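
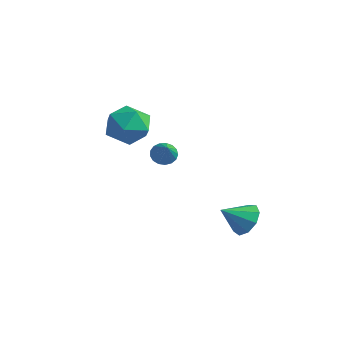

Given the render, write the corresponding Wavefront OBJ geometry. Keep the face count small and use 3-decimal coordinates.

v 1.949 2.329 -1.643
v 2.544 2.518 -1.023
v 1.451 1.311 -0.857
v 2.041 2.836 -0.93
v 1.496 2.917 -1.171
v 1.162 2.723 -1.633
v 1.197 2.345 -2.1
v 1.584 1.959 -2.353
v 2.142 1.747 -2.275
v 2.609 1.807 -1.901
v 2.768 2.111 -1.406
v -3.435 2.628 0.123
v -2.958 2.916 -0.148
v -2.425 1.912 1.137
v -3.041 3.103 0.066
v -3.214 3.182 0.294
v -3.438 3.133 0.483
v -3.661 2.969 0.59
v -3.832 2.727 0.589
v -3.913 2.462 0.482
v -3.884 2.235 0.293
v -3.752 2.099 0.065
v -3.548 2.083 -0.15
v -3.317 2.193 -0.302
v -3.114 2.402 -0.356
v -2.984 2.663 -0.301
v -2.861 -1.061 3.704
v -2.38 -0.444 4.498
v -1.26 -1.276 2.902
v -0.779 -0.659 3.696
v -1.18 -1.67 3.942
v -2.17 -1.537 4.437
v -1.47 -0.183 2.963
v -2.46 -0.05 3.458
v -1.521 0.098 4.04
v -1.341 -0.82 4.645
v -2.299 -0.9 2.755
v -2.119 -1.818 3.36
f 2 1 4
f 2 4 3
f 4 1 5
f 4 5 3
f 5 1 6
f 5 6 3
f 6 1 7
f 6 7 3
f 7 1 8
f 7 8 3
f 8 1 9
f 8 9 3
f 9 1 10
f 9 10 3
f 10 1 11
f 10 11 3
f 11 1 2
f 11 2 3
f 13 12 15
f 13 15 14
f 15 12 16
f 15 16 14
f 16 12 17
f 16 17 14
f 17 12 18
f 17 18 14
f 18 12 19
f 18 19 14
f 19 12 20
f 19 20 14
f 20 12 21
f 20 21 14
f 21 12 22
f 21 22 14
f 22 12 23
f 22 23 14
f 23 12 24
f 23 24 14
f 24 12 25
f 24 25 14
f 25 12 26
f 25 26 14
f 26 12 13
f 26 13 14
f 27 38 32
f 27 32 28
f 27 28 34
f 27 34 37
f 27 37 38
f 28 32 36
f 32 38 31
f 38 37 29
f 37 34 33
f 34 28 35
f 30 36 31
f 30 31 29
f 30 29 33
f 30 33 35
f 30 35 36
f 31 36 32
f 29 31 38
f 33 29 37
f 35 33 34
f 36 35 28



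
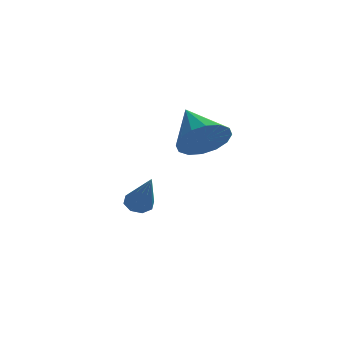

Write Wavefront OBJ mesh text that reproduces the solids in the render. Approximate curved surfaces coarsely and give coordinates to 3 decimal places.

v -2.597 2.38 -3.236
v -2.048 2.536 -3.253
v -2.183 1.1 -1.624
v -2.286 2.79 -2.99
v -2.705 2.805 -2.871
v -3.061 2.571 -2.966
v -3.145 2.225 -3.219
v -2.907 1.971 -3.482
v -2.488 1.956 -3.601
v -2.132 2.19 -3.506
v -0.563 -1.803 1.187
v 0.265 -1.852 1.727
v -1.097 -0.417 2.133
v 0.38 -1.541 1.337
v 0.242 -1.3 0.906
v -0.112 -1.194 0.55
v -0.586 -1.251 0.366
v -1.055 -1.455 0.401
v -1.392 -1.753 0.647
v -1.507 -2.064 1.038
v -1.369 -2.305 1.469
v -1.015 -2.411 1.824
v -0.541 -2.355 2.009
v -0.072 -2.15 1.973
f 2 1 4
f 2 4 3
f 4 1 5
f 4 5 3
f 5 1 6
f 5 6 3
f 6 1 7
f 6 7 3
f 7 1 8
f 7 8 3
f 8 1 9
f 8 9 3
f 9 1 10
f 9 10 3
f 10 1 2
f 10 2 3
f 12 11 14
f 12 14 13
f 14 11 15
f 14 15 13
f 15 11 16
f 15 16 13
f 16 11 17
f 16 17 13
f 17 11 18
f 17 18 13
f 18 11 19
f 18 19 13
f 19 11 20
f 19 20 13
f 20 11 21
f 20 21 13
f 21 11 22
f 21 22 13
f 22 11 23
f 22 23 13
f 23 11 24
f 23 24 13
f 24 11 12
f 24 12 13



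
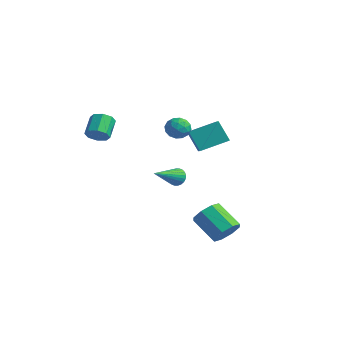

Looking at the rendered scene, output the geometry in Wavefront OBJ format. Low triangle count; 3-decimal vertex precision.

v 4.485 -0.192 -2.993
v 4.81 0.308 -2.461
v 3.501 0.172 -1.534
v 3.175 -0.328 -2.067
v 4.479 0.6 -2.885
v 3.17 0.465 -1.958
v 4.152 0.429 -3.373
v 2.842 0.293 -2.446
v 4.019 -0.107 -3.638
v 2.71 -0.243 -2.712
v 4.159 -0.692 -3.526
v 2.85 -0.828 -2.599
v 4.49 -0.985 -3.102
v 3.181 -1.12 -2.175
v 4.818 -0.813 -2.614
v 3.508 -0.949 -1.687
v 4.95 -0.277 -2.348
v 3.641 -0.413 -1.422
v 0.697 0.764 2.068
v 1.354 2.067 2.618
v -0.086 1.345 1.626
v 0.572 2.648 2.176
v 1.388 0.872 0.984
v 2.046 2.175 1.534
v 0.606 1.453 0.542
v 1.263 2.756 1.092
v 3.347 -2.283 0.9
v 3.605 -2.453 0.494
v 3.553 -3.837 1.68
v 3.752 -2.378 0.605
v 3.837 -2.288 0.761
v 3.848 -2.198 0.938
v 3.783 -2.121 1.109
v 3.651 -2.068 1.248
v 3.473 -2.048 1.335
v 3.275 -2.065 1.355
v 3.089 -2.114 1.306
v 2.942 -2.189 1.195
v 2.856 -2.279 1.04
v 2.845 -2.369 0.863
v 2.911 -2.446 0.691
v 3.043 -2.499 0.552
v 3.221 -2.519 0.465
v 3.418 -2.502 0.445
v -1.311 -3.179 2.277
v -0.851 -2.774 2.182
v -1.39 -1.996 2.888
v -1.849 -2.401 2.983
v -1.201 -2.729 1.865
v -1.74 -1.951 2.571
v -1.615 -2.947 1.789
v -2.154 -2.17 2.495
v -1.851 -3.301 2
v -2.39 -2.524 2.705
v -1.77 -3.584 2.372
v -2.309 -2.806 3.078
v -1.42 -3.629 2.689
v -1.959 -2.851 3.395
v -1.006 -3.41 2.765
v -1.545 -2.633 3.471
v -0.77 -3.056 2.555
v -1.309 -2.279 3.26
v 2.652 -1.142 3.96
v 3.165 -1.254 3.573
v 2.255 -2.086 3.707
v 2.768 -2.198 3.32
v 2.846 -2.179 3.967
v 3.091 -1.595 4.123
v 2.329 -1.745 3.157
v 2.574 -1.161 3.313
v 2.965 -1.626 3.076
v 3.284 -1.895 3.577
v 2.136 -1.445 3.703
v 2.455 -1.714 4.204
v 2.943 -1.115 3.788
v 2.477 -2.225 3.492
v 2.523 -2.214 3.872
v 2.824 -2.279 3.644
v 2.9 -1.316 4.112
v 3.201 -1.382 3.884
v 3.014 -1.925 4.116
v 2.219 -1.958 3.396
v 2.52 -2.024 3.168
v 2.596 -1.061 3.636
v 2.897 -1.126 3.408
v 2.406 -1.415 3.164
v 3.127 -1.4 3.269
v 2.894 -1.955 3.121
v 2.635 -1.688 3.025
v 2.78 -1.345 3.116
v 3.315 -1.557 3.563
v 3.082 -2.112 3.415
v 3.128 -2.101 3.795
v 3.272 -1.758 3.887
v 3.197 -1.776 3.272
v 2.338 -1.228 3.865
v 2.105 -1.783 3.717
v 2.148 -1.582 3.393
v 2.292 -1.239 3.485
v 2.526 -1.385 4.159
v 2.293 -1.94 4.011
v 2.64 -1.995 4.164
v 2.785 -1.652 4.255
v 2.223 -1.564 4.008
f 2 1 5
f 2 5 3
f 3 5 6
f 3 6 4
f 5 1 7
f 5 7 6
f 6 7 8
f 6 8 4
f 7 1 9
f 7 9 8
f 8 9 10
f 8 10 4
f 9 1 11
f 9 11 10
f 10 11 12
f 10 12 4
f 11 1 13
f 11 13 12
f 12 13 14
f 12 14 4
f 13 1 15
f 13 15 14
f 14 15 16
f 14 16 4
f 15 1 17
f 15 17 16
f 16 17 18
f 16 18 4
f 17 1 2
f 17 2 18
f 18 2 3
f 18 3 4
f 20 22 19
f 23 20 19
f 19 22 21
f 21 23 19
f 20 26 22
f 24 20 23
f 24 26 20
f 22 26 21
f 25 23 21
f 21 26 25
f 25 24 23
f 26 24 25
f 28 27 30
f 28 30 29
f 30 27 31
f 30 31 29
f 31 27 32
f 31 32 29
f 32 27 33
f 32 33 29
f 33 27 34
f 33 34 29
f 34 27 35
f 34 35 29
f 35 27 36
f 35 36 29
f 36 27 37
f 36 37 29
f 37 27 38
f 37 38 29
f 38 27 39
f 38 39 29
f 39 27 40
f 39 40 29
f 40 27 41
f 40 41 29
f 41 27 42
f 41 42 29
f 42 27 43
f 42 43 29
f 43 27 44
f 43 44 29
f 44 27 28
f 44 28 29
f 46 45 49
f 46 49 47
f 47 49 50
f 47 50 48
f 49 45 51
f 49 51 50
f 50 51 52
f 50 52 48
f 51 45 53
f 51 53 52
f 52 53 54
f 52 54 48
f 53 45 55
f 53 55 54
f 54 55 56
f 54 56 48
f 55 45 57
f 55 57 56
f 56 57 58
f 56 58 48
f 57 45 59
f 57 59 58
f 58 59 60
f 58 60 48
f 59 45 61
f 59 61 60
f 60 61 62
f 60 62 48
f 61 45 46
f 61 46 62
f 62 46 47
f 62 47 48
f 63 100 79
f 100 74 103
f 79 103 68
f 100 103 79
f 63 79 75
f 79 68 80
f 75 80 64
f 79 80 75
f 63 75 84
f 75 64 85
f 84 85 70
f 75 85 84
f 63 84 96
f 84 70 99
f 96 99 73
f 84 99 96
f 63 96 100
f 96 73 104
f 100 104 74
f 96 104 100
f 64 80 91
f 80 68 94
f 91 94 72
f 80 94 91
f 68 103 81
f 103 74 102
f 81 102 67
f 103 102 81
f 74 104 101
f 104 73 97
f 101 97 65
f 104 97 101
f 73 99 98
f 99 70 86
f 98 86 69
f 99 86 98
f 70 85 90
f 85 64 87
f 90 87 71
f 85 87 90
f 66 92 78
f 92 72 93
f 78 93 67
f 92 93 78
f 66 78 76
f 78 67 77
f 76 77 65
f 78 77 76
f 66 76 83
f 76 65 82
f 83 82 69
f 76 82 83
f 66 83 88
f 83 69 89
f 88 89 71
f 83 89 88
f 66 88 92
f 88 71 95
f 92 95 72
f 88 95 92
f 67 93 81
f 93 72 94
f 81 94 68
f 93 94 81
f 65 77 101
f 77 67 102
f 101 102 74
f 77 102 101
f 69 82 98
f 82 65 97
f 98 97 73
f 82 97 98
f 71 89 90
f 89 69 86
f 90 86 70
f 89 86 90
f 72 95 91
f 95 71 87
f 91 87 64
f 95 87 91



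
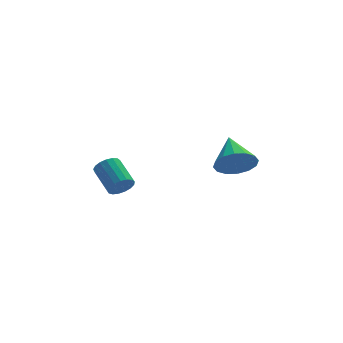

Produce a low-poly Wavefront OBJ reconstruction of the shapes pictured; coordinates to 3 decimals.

v 3.858 0.802 -1.594
v 4.585 1.164 -2.336
v 3.922 2.538 -0.686
v 4.076 1.296 -2.553
v 3.508 1.296 -2.513
v 3.033 1.164 -2.227
v 2.78 0.935 -1.771
v 2.816 0.67 -1.268
v 3.13 0.441 -0.853
v 3.64 0.308 -0.636
v 4.208 0.308 -0.676
v 4.682 0.441 -0.962
v 4.935 0.67 -1.418
v 4.9 0.934 -1.921
v -1.864 -0.333 -1.897
v -1.624 0.036 -2.428
v -2.055 1.403 -1.673
v -2.296 1.033 -1.143
v -1.939 -0.02 -2.508
v -2.371 1.347 -1.753
v -2.238 -0.148 -2.447
v -2.669 1.219 -1.692
v -2.451 -0.318 -2.261
v -2.882 1.049 -1.506
v -2.529 -0.492 -1.991
v -2.961 0.875 -1.236
v -2.456 -0.629 -1.7
v -2.887 0.738 -0.945
v -2.246 -0.699 -1.454
v -2.678 0.668 -0.699
v -1.95 -0.685 -1.31
v -2.381 0.682 -0.555
v -1.633 -0.59 -1.3
v -2.065 0.776 -0.545
v -1.37 -0.437 -1.427
v -1.801 0.93 -0.672
v -1.22 -0.26 -1.662
v -1.651 1.107 -0.907
v -1.217 -0.1 -1.951
v -1.649 1.267 -1.196
v -1.363 0.007 -2.228
v -1.794 1.374 -1.473
f 2 1 4
f 2 4 3
f 4 1 5
f 4 5 3
f 5 1 6
f 5 6 3
f 6 1 7
f 6 7 3
f 7 1 8
f 7 8 3
f 8 1 9
f 8 9 3
f 9 1 10
f 9 10 3
f 10 1 11
f 10 11 3
f 11 1 12
f 11 12 3
f 12 1 13
f 12 13 3
f 13 1 14
f 13 14 3
f 14 1 2
f 14 2 3
f 16 15 19
f 16 19 17
f 17 19 20
f 17 20 18
f 19 15 21
f 19 21 20
f 20 21 22
f 20 22 18
f 21 15 23
f 21 23 22
f 22 23 24
f 22 24 18
f 23 15 25
f 23 25 24
f 24 25 26
f 24 26 18
f 25 15 27
f 25 27 26
f 26 27 28
f 26 28 18
f 27 15 29
f 27 29 28
f 28 29 30
f 28 30 18
f 29 15 31
f 29 31 30
f 30 31 32
f 30 32 18
f 31 15 33
f 31 33 32
f 32 33 34
f 32 34 18
f 33 15 35
f 33 35 34
f 34 35 36
f 34 36 18
f 35 15 37
f 35 37 36
f 36 37 38
f 36 38 18
f 37 15 39
f 37 39 38
f 38 39 40
f 38 40 18
f 39 15 41
f 39 41 40
f 40 41 42
f 40 42 18
f 41 15 16
f 41 16 42
f 42 16 17
f 42 17 18



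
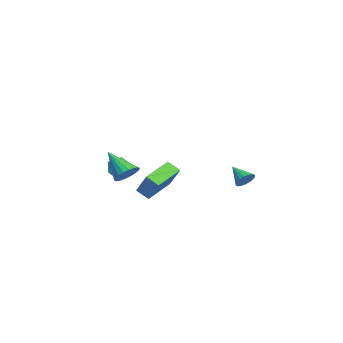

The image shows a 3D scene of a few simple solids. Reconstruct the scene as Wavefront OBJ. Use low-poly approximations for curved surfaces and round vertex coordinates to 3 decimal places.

v 4.187 -3.274 -1.092
v 4.553 -2.958 -0.559
v 3.213 -4.106 0.072
v 4.314 -2.752 -0.613
v 4.049 -2.65 -0.761
v 3.811 -2.671 -0.975
v 3.648 -2.812 -1.212
v 3.592 -3.044 -1.426
v 3.653 -3.322 -1.573
v 3.82 -3.591 -1.625
v 4.06 -3.797 -1.571
v 4.325 -3.899 -1.423
v 4.562 -3.878 -1.209
v 4.725 -3.737 -0.971
v 4.782 -3.504 -0.758
v 4.721 -3.226 -0.611
v -2.505 -2.451 -2.874
v -2.16 -2.91 -3.4
v -3.58 -3.09 -3.02
v -3.235 -3.549 -3.546
v -3.029 -3.593 -2.797
v -2.365 -3.198 -2.706
v -3.375 -2.802 -3.714
v -2.711 -2.407 -3.623
v -2.698 -3.127 -3.918
v -2.485 -3.616 -3.351
v -3.255 -2.384 -3.069
v -3.042 -2.873 -2.502
v 0.418 -2.468 -3.601
v 1.48 -2.074 -2.293
v -0.729 -1.26 -3.034
v 0.332 -0.866 -1.726
v 0.788 -1.894 -4.074
v 1.849 -1.5 -2.766
v -0.36 -0.686 -3.507
v 0.702 -0.292 -2.199
v 2.937 2.632 -2.204
v 3.138 2.898 -1.742
v 2.143 2.108 -1.556
v 2.974 3.051 -1.819
v 2.804 3.131 -1.963
v 2.656 3.125 -2.149
v 2.557 3.033 -2.344
v 2.524 2.873 -2.515
v 2.562 2.67 -2.632
v 2.665 2.461 -2.675
v 2.815 2.281 -2.636
v 2.986 2.162 -2.523
v 3.148 2.124 -2.355
v 3.274 2.174 -2.16
v 3.341 2.303 -1.973
v 3.339 2.489 -1.826
v 3.267 2.699 -1.744
f 2 1 4
f 2 4 3
f 4 1 5
f 4 5 3
f 5 1 6
f 5 6 3
f 6 1 7
f 6 7 3
f 7 1 8
f 7 8 3
f 8 1 9
f 8 9 3
f 9 1 10
f 9 10 3
f 10 1 11
f 10 11 3
f 11 1 12
f 11 12 3
f 12 1 13
f 12 13 3
f 13 1 14
f 13 14 3
f 14 1 15
f 14 15 3
f 15 1 16
f 15 16 3
f 16 1 2
f 16 2 3
f 17 28 22
f 17 22 18
f 17 18 24
f 17 24 27
f 17 27 28
f 18 22 26
f 22 28 21
f 28 27 19
f 27 24 23
f 24 18 25
f 20 26 21
f 20 21 19
f 20 19 23
f 20 23 25
f 20 25 26
f 21 26 22
f 19 21 28
f 23 19 27
f 25 23 24
f 26 25 18
f 30 32 29
f 33 30 29
f 29 32 31
f 31 33 29
f 30 36 32
f 34 30 33
f 34 36 30
f 32 36 31
f 35 33 31
f 31 36 35
f 35 34 33
f 36 34 35
f 38 37 40
f 38 40 39
f 40 37 41
f 40 41 39
f 41 37 42
f 41 42 39
f 42 37 43
f 42 43 39
f 43 37 44
f 43 44 39
f 44 37 45
f 44 45 39
f 45 37 46
f 45 46 39
f 46 37 47
f 46 47 39
f 47 37 48
f 47 48 39
f 48 37 49
f 48 49 39
f 49 37 50
f 49 50 39
f 50 37 51
f 50 51 39
f 51 37 52
f 51 52 39
f 52 37 53
f 52 53 39
f 53 37 38
f 53 38 39



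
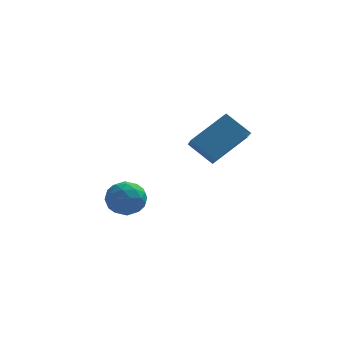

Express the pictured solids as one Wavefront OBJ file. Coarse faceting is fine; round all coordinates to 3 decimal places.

v -2.727 -1.393 0.485
v -2.258 -0.826 0.5
v -2.002 -1.974 -0.26
v -1.533 -1.407 -0.245
v -1.625 -1.824 0.354
v -2.073 -1.465 0.815
v -2.187 -1.335 -0.575
v -2.635 -0.976 -0.114
v -1.924 -0.79 -0.155
v -1.577 -1.092 0.419
v -2.683 -1.708 -0.179
v -2.336 -2.01 0.395
v -2.556 -1.059 0.558
v -1.704 -1.741 -0.318
v -1.757 -1.986 0.034
v -1.482 -1.653 0.043
v -2.447 -1.434 0.743
v -2.172 -1.101 0.752
v -1.799 -1.687 0.666
v -2.088 -1.699 -0.512
v -1.813 -1.366 -0.503
v -2.778 -1.147 0.197
v -2.503 -0.814 0.206
v -2.461 -1.113 -0.426
v -2.085 -0.704 0.182
v -1.658 -1.045 -0.256
v -2.043 -1.003 -0.45
v -2.306 -0.792 -0.179
v -1.88 -0.882 0.519
v -1.454 -1.223 0.081
v -1.508 -1.468 0.433
v -1.771 -1.257 0.704
v -1.684 -0.861 0.134
v -2.806 -1.577 0.159
v -2.38 -1.918 -0.279
v -2.489 -1.543 -0.464
v -2.752 -1.332 -0.193
v -2.602 -1.755 0.496
v -2.175 -2.096 0.058
v -1.954 -2.008 0.419
v -2.217 -1.797 0.69
v -2.576 -1.939 0.106
v 0.735 -4.261 3.175
v -0.03 -3.899 3.846
v 0.647 -3.58 2.708
v -0.117 -3.218 3.38
v 1.817 -3.542 4.02
v 1.053 -3.18 4.692
v 1.73 -2.861 3.554
v 0.965 -2.499 4.225
f 1 38 17
f 38 12 41
f 17 41 6
f 38 41 17
f 1 17 13
f 17 6 18
f 13 18 2
f 17 18 13
f 1 13 22
f 13 2 23
f 22 23 8
f 13 23 22
f 1 22 34
f 22 8 37
f 34 37 11
f 22 37 34
f 1 34 38
f 34 11 42
f 38 42 12
f 34 42 38
f 2 18 29
f 18 6 32
f 29 32 10
f 18 32 29
f 6 41 19
f 41 12 40
f 19 40 5
f 41 40 19
f 12 42 39
f 42 11 35
f 39 35 3
f 42 35 39
f 11 37 36
f 37 8 24
f 36 24 7
f 37 24 36
f 8 23 28
f 23 2 25
f 28 25 9
f 23 25 28
f 4 30 16
f 30 10 31
f 16 31 5
f 30 31 16
f 4 16 14
f 16 5 15
f 14 15 3
f 16 15 14
f 4 14 21
f 14 3 20
f 21 20 7
f 14 20 21
f 4 21 26
f 21 7 27
f 26 27 9
f 21 27 26
f 4 26 30
f 26 9 33
f 30 33 10
f 26 33 30
f 5 31 19
f 31 10 32
f 19 32 6
f 31 32 19
f 3 15 39
f 15 5 40
f 39 40 12
f 15 40 39
f 7 20 36
f 20 3 35
f 36 35 11
f 20 35 36
f 9 27 28
f 27 7 24
f 28 24 8
f 27 24 28
f 10 33 29
f 33 9 25
f 29 25 2
f 33 25 29
f 44 46 43
f 47 44 43
f 43 46 45
f 45 47 43
f 44 50 46
f 48 44 47
f 48 50 44
f 46 50 45
f 49 47 45
f 45 50 49
f 49 48 47
f 50 48 49



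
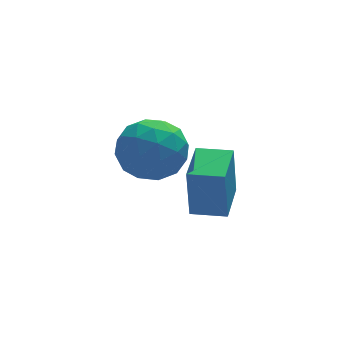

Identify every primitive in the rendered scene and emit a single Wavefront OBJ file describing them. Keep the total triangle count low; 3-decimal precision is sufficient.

v -0.626 -2.881 -2.702
v -0.717 -2.854 -0.954
v 0.077 -1.613 -2.684
v -0.014 -1.586 -0.937
v 0.334 -3.414 -2.643
v 0.243 -3.387 -0.896
v 1.037 -2.146 -2.626
v 0.946 -2.119 -0.878
v -0.648 1.473 -2.615
v -0.073 1.061 -1.661
v -1.367 -0.281 -2.939
v -0.792 -0.693 -1.985
v -1.703 0.059 -1.851
v -1.258 1.142 -1.651
v -0.182 -0.362 -2.949
v 0.263 0.721 -2.749
v 0.215 -0.074 -1.867
v -0.725 0.187 -1.188
v -0.715 0.593 -3.412
v -1.655 0.854 -2.733
v -0.297 1.421 -2.11
v -1.143 -0.641 -2.49
v -1.678 -0.199 -2.412
v -1.34 -0.441 -1.851
v -0.994 1.469 -2.104
v -0.656 1.226 -1.543
v -1.614 0.637 -1.655
v -0.784 -0.446 -3.057
v -0.446 -0.689 -2.496
v -0.1 1.221 -2.749
v 0.238 0.979 -2.188
v 0.174 0.143 -2.945
v 0.21 0.512 -1.67
v -0.213 -0.519 -1.86
v 0.146 -0.325 -2.427
v 0.407 0.312 -2.309
v -0.343 0.665 -1.271
v -0.765 -0.366 -1.461
v -1.3 0.076 -1.383
v -1.039 0.713 -1.265
v -0.173 -0.002 -1.392
v -0.675 1.146 -3.139
v -1.097 0.115 -3.329
v -0.401 0.067 -3.335
v -0.14 0.704 -3.217
v -1.227 1.299 -2.74
v -1.65 0.268 -2.93
v -1.847 0.468 -2.291
v -1.586 1.105 -2.173
v -1.267 0.782 -3.208
f 2 4 1
f 5 2 1
f 1 4 3
f 3 5 1
f 2 8 4
f 6 2 5
f 6 8 2
f 4 8 3
f 7 5 3
f 3 8 7
f 7 6 5
f 8 6 7
f 9 46 25
f 46 20 49
f 25 49 14
f 46 49 25
f 9 25 21
f 25 14 26
f 21 26 10
f 25 26 21
f 9 21 30
f 21 10 31
f 30 31 16
f 21 31 30
f 9 30 42
f 30 16 45
f 42 45 19
f 30 45 42
f 9 42 46
f 42 19 50
f 46 50 20
f 42 50 46
f 10 26 37
f 26 14 40
f 37 40 18
f 26 40 37
f 14 49 27
f 49 20 48
f 27 48 13
f 49 48 27
f 20 50 47
f 50 19 43
f 47 43 11
f 50 43 47
f 19 45 44
f 45 16 32
f 44 32 15
f 45 32 44
f 16 31 36
f 31 10 33
f 36 33 17
f 31 33 36
f 12 38 24
f 38 18 39
f 24 39 13
f 38 39 24
f 12 24 22
f 24 13 23
f 22 23 11
f 24 23 22
f 12 22 29
f 22 11 28
f 29 28 15
f 22 28 29
f 12 29 34
f 29 15 35
f 34 35 17
f 29 35 34
f 12 34 38
f 34 17 41
f 38 41 18
f 34 41 38
f 13 39 27
f 39 18 40
f 27 40 14
f 39 40 27
f 11 23 47
f 23 13 48
f 47 48 20
f 23 48 47
f 15 28 44
f 28 11 43
f 44 43 19
f 28 43 44
f 17 35 36
f 35 15 32
f 36 32 16
f 35 32 36
f 18 41 37
f 41 17 33
f 37 33 10
f 41 33 37



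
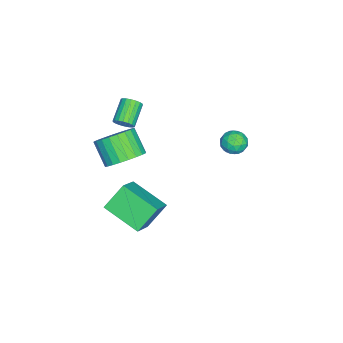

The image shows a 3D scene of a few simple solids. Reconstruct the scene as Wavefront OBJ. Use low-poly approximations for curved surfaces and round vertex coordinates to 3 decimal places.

v 0.518 -2.079 1.725
v 1.326 -2.051 2.297
v 0.65 -2.794 3.287
v -0.158 -2.821 2.715
v 1.141 -1.732 2.411
v 0.465 -2.474 3.401
v 0.862 -1.465 2.421
v 0.186 -2.207 3.411
v 0.531 -1.291 2.324
v -0.145 -2.033 3.315
v 0.198 -1.238 2.137
v -0.478 -1.98 3.127
v -0.087 -1.312 1.887
v -0.763 -2.054 2.877
v -0.28 -1.503 1.612
v -0.956 -2.246 2.602
v -0.351 -1.782 1.354
v -1.027 -2.525 2.344
v -0.29 -2.106 1.153
v -0.966 -2.849 2.143
v -0.105 -2.426 1.039
v -0.781 -3.168 2.029
v 0.174 -2.693 1.029
v -0.502 -3.435 2.019
v 0.505 -2.867 1.125
v -0.171 -3.609 2.116
v 0.838 -2.92 1.313
v 0.162 -3.662 2.303
v 1.123 -2.846 1.563
v 0.447 -3.588 2.553
v 1.316 -2.654 1.838
v 0.64 -3.397 2.828
v 1.387 -2.375 2.096
v 0.711 -3.118 3.086
v -1.689 -2.447 -2.182
v -0.369 -2.513 -1.211
v -1.072 -0.64 -2.9
v 0.248 -0.706 -1.929
v -0.908 -3.154 -3.291
v 0.412 -3.22 -2.32
v -0.291 -1.347 -4.009
v 1.029 -1.413 -3.038
v -2.803 -3.221 0.986
v -2.519 -3.152 1.441
v -3.633 -3.09 2.128
v -3.917 -3.159 1.674
v -2.554 -2.927 1.364
v -3.667 -2.865 2.051
v -2.638 -2.76 1.213
v -3.751 -2.698 1.9
v -2.754 -2.684 1.017
v -3.868 -2.622 1.704
v -2.881 -2.715 0.815
v -3.994 -2.653 1.502
v -2.992 -2.846 0.647
v -4.105 -2.784 1.334
v -3.065 -3.051 0.546
v -4.179 -2.989 1.233
v -3.087 -3.29 0.532
v -4.201 -3.228 1.219
v -3.053 -3.515 0.609
v -4.166 -3.453 1.296
v -2.969 -3.682 0.76
v -4.082 -3.62 1.447
v -2.852 -3.758 0.956
v -3.966 -3.696 1.643
v -2.726 -3.727 1.158
v -3.839 -3.665 1.845
v -2.615 -3.596 1.326
v -3.728 -3.534 2.013
v -2.541 -3.391 1.427
v -3.655 -3.329 2.114
v -1.287 2.889 3.225
v -0.67 3.157 3.199
v -0.89 1.943 2.861
v -0.273 2.211 2.835
v -0.567 2.098 3.43
v -0.812 2.683 3.655
v -0.748 2.417 2.405
v -0.993 3.002 2.63
v -0.337 2.865 2.692
v -0.225 2.668 3.326
v -1.335 2.432 2.734
v -1.223 2.235 3.368
v -1.013 3.106 3.244
v -0.547 1.994 2.816
v -0.72 1.928 3.166
v -0.357 2.085 3.151
v -1.097 2.828 3.512
v -0.734 2.985 3.497
v -0.674 2.363 3.633
v -0.826 2.115 2.563
v -0.463 2.272 2.548
v -1.203 3.015 2.909
v -0.84 3.172 2.894
v -0.886 2.737 2.427
v -0.455 3.092 2.931
v -0.222 2.536 2.717
v -0.501 2.657 2.464
v -0.645 3.001 2.596
v -0.389 2.977 3.304
v -0.156 2.42 3.09
v -0.329 2.354 3.439
v -0.473 2.698 3.572
v -0.193 2.805 3.006
v -1.404 2.68 2.97
v -1.171 2.123 2.756
v -1.087 2.402 2.488
v -1.231 2.746 2.621
v -1.338 2.564 3.343
v -1.105 2.008 3.129
v -0.915 2.099 3.464
v -1.059 2.443 3.596
v -1.367 2.295 3.054
f 2 1 5
f 2 5 3
f 3 5 6
f 3 6 4
f 5 1 7
f 5 7 6
f 6 7 8
f 6 8 4
f 7 1 9
f 7 9 8
f 8 9 10
f 8 10 4
f 9 1 11
f 9 11 10
f 10 11 12
f 10 12 4
f 11 1 13
f 11 13 12
f 12 13 14
f 12 14 4
f 13 1 15
f 13 15 14
f 14 15 16
f 14 16 4
f 15 1 17
f 15 17 16
f 16 17 18
f 16 18 4
f 17 1 19
f 17 19 18
f 18 19 20
f 18 20 4
f 19 1 21
f 19 21 20
f 20 21 22
f 20 22 4
f 21 1 23
f 21 23 22
f 22 23 24
f 22 24 4
f 23 1 25
f 23 25 24
f 24 25 26
f 24 26 4
f 25 1 27
f 25 27 26
f 26 27 28
f 26 28 4
f 27 1 29
f 27 29 28
f 28 29 30
f 28 30 4
f 29 1 31
f 29 31 30
f 30 31 32
f 30 32 4
f 31 1 33
f 31 33 32
f 32 33 34
f 32 34 4
f 33 1 2
f 33 2 34
f 34 2 3
f 34 3 4
f 36 38 35
f 39 36 35
f 35 38 37
f 37 39 35
f 36 42 38
f 40 36 39
f 40 42 36
f 38 42 37
f 41 39 37
f 37 42 41
f 41 40 39
f 42 40 41
f 44 43 47
f 44 47 45
f 45 47 48
f 45 48 46
f 47 43 49
f 47 49 48
f 48 49 50
f 48 50 46
f 49 43 51
f 49 51 50
f 50 51 52
f 50 52 46
f 51 43 53
f 51 53 52
f 52 53 54
f 52 54 46
f 53 43 55
f 53 55 54
f 54 55 56
f 54 56 46
f 55 43 57
f 55 57 56
f 56 57 58
f 56 58 46
f 57 43 59
f 57 59 58
f 58 59 60
f 58 60 46
f 59 43 61
f 59 61 60
f 60 61 62
f 60 62 46
f 61 43 63
f 61 63 62
f 62 63 64
f 62 64 46
f 63 43 65
f 63 65 64
f 64 65 66
f 64 66 46
f 65 43 67
f 65 67 66
f 66 67 68
f 66 68 46
f 67 43 69
f 67 69 68
f 68 69 70
f 68 70 46
f 69 43 71
f 69 71 70
f 70 71 72
f 70 72 46
f 71 43 44
f 71 44 72
f 72 44 45
f 72 45 46
f 73 110 89
f 110 84 113
f 89 113 78
f 110 113 89
f 73 89 85
f 89 78 90
f 85 90 74
f 89 90 85
f 73 85 94
f 85 74 95
f 94 95 80
f 85 95 94
f 73 94 106
f 94 80 109
f 106 109 83
f 94 109 106
f 73 106 110
f 106 83 114
f 110 114 84
f 106 114 110
f 74 90 101
f 90 78 104
f 101 104 82
f 90 104 101
f 78 113 91
f 113 84 112
f 91 112 77
f 113 112 91
f 84 114 111
f 114 83 107
f 111 107 75
f 114 107 111
f 83 109 108
f 109 80 96
f 108 96 79
f 109 96 108
f 80 95 100
f 95 74 97
f 100 97 81
f 95 97 100
f 76 102 88
f 102 82 103
f 88 103 77
f 102 103 88
f 76 88 86
f 88 77 87
f 86 87 75
f 88 87 86
f 76 86 93
f 86 75 92
f 93 92 79
f 86 92 93
f 76 93 98
f 93 79 99
f 98 99 81
f 93 99 98
f 76 98 102
f 98 81 105
f 102 105 82
f 98 105 102
f 77 103 91
f 103 82 104
f 91 104 78
f 103 104 91
f 75 87 111
f 87 77 112
f 111 112 84
f 87 112 111
f 79 92 108
f 92 75 107
f 108 107 83
f 92 107 108
f 81 99 100
f 99 79 96
f 100 96 80
f 99 96 100
f 82 105 101
f 105 81 97
f 101 97 74
f 105 97 101



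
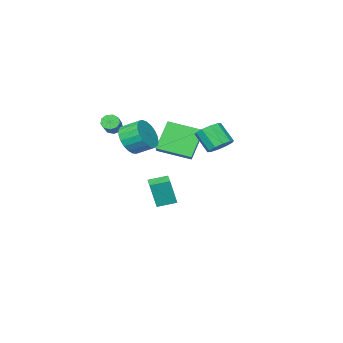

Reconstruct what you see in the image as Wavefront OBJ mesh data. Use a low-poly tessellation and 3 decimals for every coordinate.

v 1.812 -3.847 1.868
v 2.193 -3.901 1.475
v 3.109 -3.008 2.239
v 2.728 -2.953 2.632
v 1.97 -3.608 1.399
v 2.887 -2.715 2.162
v 1.674 -3.426 1.542
v 2.59 -2.533 2.305
v 1.442 -3.441 1.838
v 2.358 -2.548 2.601
v 1.383 -3.646 2.148
v 2.299 -2.753 2.911
v 1.525 -3.944 2.327
v 2.441 -3.051 3.091
v 1.801 -4.197 2.292
v 2.717 -3.304 3.055
v 2.082 -4.286 2.058
v 2.999 -3.393 2.821
v 2.237 -4.169 1.736
v 3.153 -3.276 2.499
v 1.008 4.372 2.286
v 1.707 4.707 2.485
v 1.831 3.803 3.573
v 1.132 3.468 3.374
v 1.348 4.947 2.725
v 1.472 4.044 3.813
v 0.86 4.968 2.798
v 0.983 4.065 3.886
v 0.428 4.761 2.675
v 0.551 3.858 3.763
v 0.218 4.405 2.404
v 0.341 3.502 3.492
v 0.309 4.037 2.087
v 0.433 3.133 3.175
v 0.668 3.796 1.847
v 0.792 2.893 2.935
v 1.157 3.775 1.774
v 1.28 2.872 2.862
v 1.589 3.982 1.897
v 1.712 3.079 2.985
v 1.799 4.338 2.168
v 1.922 3.435 3.256
v -2.134 -0.678 1.357
v -1.607 -0.074 1.808
v -1.006 -0.362 -0.385
v -0.478 0.242 0.066
v -0.842 -2.222 1.914
v -0.314 -1.618 2.365
v 0.287 -1.906 0.172
v 0.814 -1.302 0.623
v 2.625 -1.392 1.632
v 3.261 -1.523 2.47
v 2.69 -0.598 3.046
v 2.055 -0.468 2.208
v 3.487 -1.232 2.228
v 2.917 -0.307 2.804
v 3.564 -0.969 1.882
v 2.994 -0.044 2.459
v 3.479 -0.779 1.494
v 2.908 0.145 2.07
v 3.246 -0.696 1.129
v 2.676 0.229 1.705
v 2.906 -0.733 0.851
v 2.335 0.192 1.428
v 2.517 -0.883 0.708
v 1.947 0.041 1.285
v 2.147 -1.122 0.725
v 1.577 -0.198 1.302
v 1.86 -1.408 0.899
v 1.289 -0.483 1.475
v 1.705 -1.691 1.199
v 1.134 -0.766 1.776
v 1.709 -1.922 1.574
v 1.138 -0.997 2.151
v 1.871 -2.062 1.959
v 1.301 -1.137 2.536
v 2.164 -2.086 2.288
v 1.594 -1.161 2.864
v 2.537 -1.99 2.503
v 1.966 -1.065 3.079
v 2.925 -1.791 2.567
v 2.354 -0.866 3.144
v -2 -2.992 -4.31
v -1.601 -3.15 -2.573
v -1.417 -2.097 -4.363
v -1.018 -2.254 -2.626
v -1.022 -3.646 -4.594
v -0.623 -3.803 -2.857
v -0.439 -2.75 -4.647
v -0.04 -2.908 -2.91
f 2 1 5
f 2 5 3
f 3 5 6
f 3 6 4
f 5 1 7
f 5 7 6
f 6 7 8
f 6 8 4
f 7 1 9
f 7 9 8
f 8 9 10
f 8 10 4
f 9 1 11
f 9 11 10
f 10 11 12
f 10 12 4
f 11 1 13
f 11 13 12
f 12 13 14
f 12 14 4
f 13 1 15
f 13 15 14
f 14 15 16
f 14 16 4
f 15 1 17
f 15 17 16
f 16 17 18
f 16 18 4
f 17 1 19
f 17 19 18
f 18 19 20
f 18 20 4
f 19 1 2
f 19 2 20
f 20 2 3
f 20 3 4
f 22 21 25
f 22 25 23
f 23 25 26
f 23 26 24
f 25 21 27
f 25 27 26
f 26 27 28
f 26 28 24
f 27 21 29
f 27 29 28
f 28 29 30
f 28 30 24
f 29 21 31
f 29 31 30
f 30 31 32
f 30 32 24
f 31 21 33
f 31 33 32
f 32 33 34
f 32 34 24
f 33 21 35
f 33 35 34
f 34 35 36
f 34 36 24
f 35 21 37
f 35 37 36
f 36 37 38
f 36 38 24
f 37 21 39
f 37 39 38
f 38 39 40
f 38 40 24
f 39 21 41
f 39 41 40
f 40 41 42
f 40 42 24
f 41 21 22
f 41 22 42
f 42 22 23
f 42 23 24
f 44 46 43
f 47 44 43
f 43 46 45
f 45 47 43
f 44 50 46
f 48 44 47
f 48 50 44
f 46 50 45
f 49 47 45
f 45 50 49
f 49 48 47
f 50 48 49
f 52 51 55
f 52 55 53
f 53 55 56
f 53 56 54
f 55 51 57
f 55 57 56
f 56 57 58
f 56 58 54
f 57 51 59
f 57 59 58
f 58 59 60
f 58 60 54
f 59 51 61
f 59 61 60
f 60 61 62
f 60 62 54
f 61 51 63
f 61 63 62
f 62 63 64
f 62 64 54
f 63 51 65
f 63 65 64
f 64 65 66
f 64 66 54
f 65 51 67
f 65 67 66
f 66 67 68
f 66 68 54
f 67 51 69
f 67 69 68
f 68 69 70
f 68 70 54
f 69 51 71
f 69 71 70
f 70 71 72
f 70 72 54
f 71 51 73
f 71 73 72
f 72 73 74
f 72 74 54
f 73 51 75
f 73 75 74
f 74 75 76
f 74 76 54
f 75 51 77
f 75 77 76
f 76 77 78
f 76 78 54
f 77 51 79
f 77 79 78
f 78 79 80
f 78 80 54
f 79 51 81
f 79 81 80
f 80 81 82
f 80 82 54
f 81 51 52
f 81 52 82
f 82 52 53
f 82 53 54
f 84 86 83
f 87 84 83
f 83 86 85
f 85 87 83
f 84 90 86
f 88 84 87
f 88 90 84
f 86 90 85
f 89 87 85
f 85 90 89
f 89 88 87
f 90 88 89



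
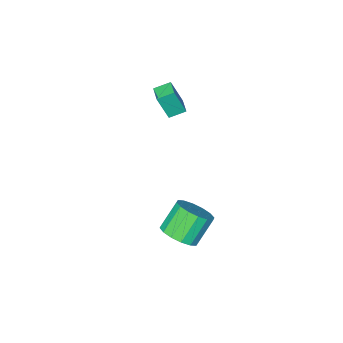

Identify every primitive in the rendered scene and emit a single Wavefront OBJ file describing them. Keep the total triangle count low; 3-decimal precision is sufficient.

v 3.239 2.894 -2.885
v 3.912 3.253 -2.27
v 2.874 3.125 -1.059
v 2.201 2.766 -1.675
v 3.662 3.659 -2.442
v 2.623 3.531 -1.231
v 3.298 3.86 -2.732
v 2.259 3.732 -1.522
v 2.918 3.803 -3.064
v 1.88 3.674 -1.854
v 2.625 3.501 -3.348
v 1.586 3.373 -2.138
v 2.496 3.038 -3.508
v 1.458 2.909 -2.297
v 2.566 2.535 -3.501
v 1.528 2.407 -2.29
v 2.817 2.129 -3.329
v 1.778 2.001 -2.118
v 3.181 1.928 -3.038
v 2.142 1.8 -1.828
v 3.56 1.986 -2.706
v 2.522 1.857 -1.496
v 3.854 2.287 -2.422
v 2.815 2.159 -1.212
v 3.982 2.751 -2.263
v 2.944 2.622 -1.052
v 0.339 -0.774 2.658
v 0.782 -1.099 4.033
v 0.74 0.052 2.724
v 1.183 -0.273 4.099
v 1.077 -1.107 2.341
v 1.52 -1.432 3.716
v 1.478 -0.281 2.407
v 1.921 -0.606 3.782
f 2 1 5
f 2 5 3
f 3 5 6
f 3 6 4
f 5 1 7
f 5 7 6
f 6 7 8
f 6 8 4
f 7 1 9
f 7 9 8
f 8 9 10
f 8 10 4
f 9 1 11
f 9 11 10
f 10 11 12
f 10 12 4
f 11 1 13
f 11 13 12
f 12 13 14
f 12 14 4
f 13 1 15
f 13 15 14
f 14 15 16
f 14 16 4
f 15 1 17
f 15 17 16
f 16 17 18
f 16 18 4
f 17 1 19
f 17 19 18
f 18 19 20
f 18 20 4
f 19 1 21
f 19 21 20
f 20 21 22
f 20 22 4
f 21 1 23
f 21 23 22
f 22 23 24
f 22 24 4
f 23 1 25
f 23 25 24
f 24 25 26
f 24 26 4
f 25 1 2
f 25 2 26
f 26 2 3
f 26 3 4
f 28 30 27
f 31 28 27
f 27 30 29
f 29 31 27
f 28 34 30
f 32 28 31
f 32 34 28
f 30 34 29
f 33 31 29
f 29 34 33
f 33 32 31
f 34 32 33



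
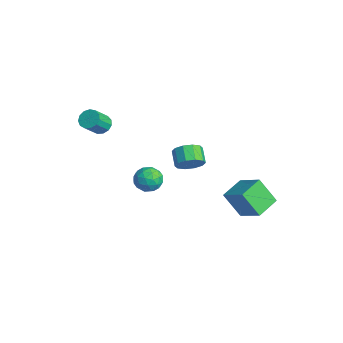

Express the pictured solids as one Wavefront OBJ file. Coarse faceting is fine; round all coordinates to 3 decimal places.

v 2.412 2.615 -0.672
v 3.833 3.102 0.226
v 1.72 3.966 -0.31
v 3.142 4.453 0.588
v 3.098 3.367 -2.168
v 4.52 3.854 -1.27
v 2.407 4.718 -1.806
v 3.828 5.205 -0.908
v 0.923 -0.936 1.493
v 1.781 -0.73 1.541
v 1.259 -2.21 0.939
v 2.117 -2.004 0.987
v 1.654 -2.142 1.726
v 1.446 -1.355 2.069
v 1.594 -1.585 0.411
v 1.386 -0.798 0.754
v 2.195 -1.132 0.872
v 2.232 -1.476 1.685
v 0.808 -1.464 0.795
v 0.845 -1.808 1.608
v 1.323 -0.721 1.566
v 1.717 -2.219 0.914
v 1.445 -2.3 1.349
v 1.949 -2.179 1.377
v 1.126 -1.088 1.876
v 1.63 -0.968 1.904
v 1.555 -1.797 2.013
v 1.41 -1.972 0.576
v 1.914 -1.852 0.604
v 1.091 -0.761 1.103
v 1.595 -0.64 1.131
v 1.485 -1.143 0.467
v 2.07 -0.837 1.201
v 2.268 -1.585 0.875
v 1.96 -1.339 0.537
v 1.838 -0.876 0.738
v 2.092 -1.039 1.678
v 2.29 -1.787 1.353
v 2.017 -1.868 1.787
v 1.895 -1.406 1.989
v 2.336 -1.275 1.285
v 0.75 -1.153 1.127
v 0.948 -1.901 0.802
v 1.145 -1.534 0.491
v 1.023 -1.072 0.693
v 0.772 -1.355 1.605
v 0.97 -2.103 1.279
v 1.202 -2.064 1.742
v 1.08 -1.601 1.943
v 0.704 -1.665 1.195
v -4.194 -2.008 2.2
v -3.868 -2.381 1.72
v -3.4 -3.285 2.739
v -3.726 -2.912 3.22
v -3.614 -2.113 1.841
v -3.146 -3.017 2.86
v -3.544 -1.812 2.077
v -3.077 -2.715 3.096
v -3.68 -1.573 2.351
v -3.213 -2.476 3.37
v -3.98 -1.472 2.578
v -3.512 -2.375 3.597
v -4.347 -1.541 2.685
v -3.88 -2.445 3.704
v -4.666 -1.759 2.638
v -4.198 -2.663 3.657
v -4.834 -2.056 2.452
v -4.367 -2.96 3.471
v -4.8 -2.338 2.186
v -4.332 -3.241 3.205
v -4.573 -2.515 1.925
v -4.105 -3.418 2.944
v -4.225 -2.531 1.751
v -3.758 -3.435 2.77
v -3.251 3.092 -2.075
v -2.731 3.193 -1.335
v -3.669 3.41 -0.705
v -4.189 3.308 -1.445
v -2.781 3.696 -1.583
v -3.719 3.912 -0.953
v -3.011 3.968 -2.018
v -3.949 4.184 -1.388
v -3.333 3.905 -2.475
v -4.27 4.121 -1.846
v -3.623 3.531 -2.78
v -4.561 3.748 -2.15
v -3.771 2.99 -2.815
v -4.709 3.207 -2.185
v -3.721 2.488 -2.567
v -4.659 2.704 -1.937
v -3.491 2.216 -2.132
v -4.429 2.432 -1.502
v -3.17 2.279 -1.674
v -4.107 2.495 -1.045
v -2.879 2.652 -1.37
v -3.817 2.869 -0.74
f 2 4 1
f 5 2 1
f 1 4 3
f 3 5 1
f 2 8 4
f 6 2 5
f 6 8 2
f 4 8 3
f 7 5 3
f 3 8 7
f 7 6 5
f 8 6 7
f 9 46 25
f 46 20 49
f 25 49 14
f 46 49 25
f 9 25 21
f 25 14 26
f 21 26 10
f 25 26 21
f 9 21 30
f 21 10 31
f 30 31 16
f 21 31 30
f 9 30 42
f 30 16 45
f 42 45 19
f 30 45 42
f 9 42 46
f 42 19 50
f 46 50 20
f 42 50 46
f 10 26 37
f 26 14 40
f 37 40 18
f 26 40 37
f 14 49 27
f 49 20 48
f 27 48 13
f 49 48 27
f 20 50 47
f 50 19 43
f 47 43 11
f 50 43 47
f 19 45 44
f 45 16 32
f 44 32 15
f 45 32 44
f 16 31 36
f 31 10 33
f 36 33 17
f 31 33 36
f 12 38 24
f 38 18 39
f 24 39 13
f 38 39 24
f 12 24 22
f 24 13 23
f 22 23 11
f 24 23 22
f 12 22 29
f 22 11 28
f 29 28 15
f 22 28 29
f 12 29 34
f 29 15 35
f 34 35 17
f 29 35 34
f 12 34 38
f 34 17 41
f 38 41 18
f 34 41 38
f 13 39 27
f 39 18 40
f 27 40 14
f 39 40 27
f 11 23 47
f 23 13 48
f 47 48 20
f 23 48 47
f 15 28 44
f 28 11 43
f 44 43 19
f 28 43 44
f 17 35 36
f 35 15 32
f 36 32 16
f 35 32 36
f 18 41 37
f 41 17 33
f 37 33 10
f 41 33 37
f 52 51 55
f 52 55 53
f 53 55 56
f 53 56 54
f 55 51 57
f 55 57 56
f 56 57 58
f 56 58 54
f 57 51 59
f 57 59 58
f 58 59 60
f 58 60 54
f 59 51 61
f 59 61 60
f 60 61 62
f 60 62 54
f 61 51 63
f 61 63 62
f 62 63 64
f 62 64 54
f 63 51 65
f 63 65 64
f 64 65 66
f 64 66 54
f 65 51 67
f 65 67 66
f 66 67 68
f 66 68 54
f 67 51 69
f 67 69 68
f 68 69 70
f 68 70 54
f 69 51 71
f 69 71 70
f 70 71 72
f 70 72 54
f 71 51 73
f 71 73 72
f 72 73 74
f 72 74 54
f 73 51 52
f 73 52 74
f 74 52 53
f 74 53 54
f 76 75 79
f 76 79 77
f 77 79 80
f 77 80 78
f 79 75 81
f 79 81 80
f 80 81 82
f 80 82 78
f 81 75 83
f 81 83 82
f 82 83 84
f 82 84 78
f 83 75 85
f 83 85 84
f 84 85 86
f 84 86 78
f 85 75 87
f 85 87 86
f 86 87 88
f 86 88 78
f 87 75 89
f 87 89 88
f 88 89 90
f 88 90 78
f 89 75 91
f 89 91 90
f 90 91 92
f 90 92 78
f 91 75 93
f 91 93 92
f 92 93 94
f 92 94 78
f 93 75 95
f 93 95 94
f 94 95 96
f 94 96 78
f 95 75 76
f 95 76 96
f 96 76 77
f 96 77 78



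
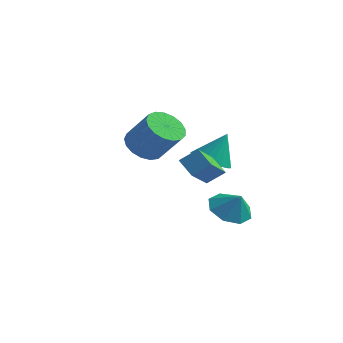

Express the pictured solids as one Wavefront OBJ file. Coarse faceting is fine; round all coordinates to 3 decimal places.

v 0.196 3.639 -1.837
v 0.784 4.222 -2.261
v 0.624 4.221 -0.443
v 0.433 4.441 -2.244
v 0.035 4.501 -2.147
v -0.331 4.391 -1.989
v -0.592 4.131 -1.8
v -0.698 3.774 -1.619
v -0.626 3.391 -1.481
v -0.392 3.057 -1.413
v -0.041 2.838 -1.43
v 0.357 2.777 -1.527
v 0.723 2.888 -1.686
v 0.984 3.147 -1.874
v 1.09 3.504 -2.055
v 1.018 3.888 -2.193
v 1.779 -0.13 -0.756
v 2.074 -1.663 0.218
v 2.349 0.325 -0.212
v 2.644 -1.208 0.762
v 2.496 -0.352 -1.322
v 2.791 -1.885 -0.348
v 3.066 0.103 -0.778
v 3.361 -1.43 0.196
v 2.559 1.278 -3.237
v 3.269 0.889 -3.772
v 3.141 1.162 -2.383
v 3.329 1.627 -3.714
v 2.938 2.16 -3.376
v 2.325 2.176 -2.957
v 1.85 1.666 -2.703
v 1.79 0.929 -2.761
v 2.181 0.395 -3.099
v 2.794 0.379 -3.518
v -2.62 2.927 -1.338
v -1.999 2.482 -1.902
v -0.839 2.408 -0.567
v -1.46 2.853 -0.002
v -1.903 2.922 -1.961
v -0.743 2.848 -0.626
v -1.971 3.364 -1.877
v -0.811 3.29 -0.542
v -2.188 3.706 -1.669
v -1.028 3.631 -0.334
v -2.504 3.869 -1.386
v -1.344 3.794 -0.051
v -2.846 3.816 -1.091
v -1.687 3.742 0.244
v -3.137 3.56 -0.853
v -1.977 3.486 0.482
v -3.309 3.159 -0.726
v -2.149 3.085 0.609
v -3.323 2.705 -0.739
v -2.164 2.63 0.596
v -3.176 2.301 -0.889
v -2.017 2.227 0.446
v -2.902 2.041 -1.142
v -1.742 1.967 0.193
v -2.563 1.984 -1.439
v -1.403 1.91 -0.104
v -2.237 2.143 -1.714
v -1.077 2.069 -0.379
f 2 1 4
f 2 4 3
f 4 1 5
f 4 5 3
f 5 1 6
f 5 6 3
f 6 1 7
f 6 7 3
f 7 1 8
f 7 8 3
f 8 1 9
f 8 9 3
f 9 1 10
f 9 10 3
f 10 1 11
f 10 11 3
f 11 1 12
f 11 12 3
f 12 1 13
f 12 13 3
f 13 1 14
f 13 14 3
f 14 1 15
f 14 15 3
f 15 1 16
f 15 16 3
f 16 1 2
f 16 2 3
f 18 20 17
f 21 18 17
f 17 20 19
f 19 21 17
f 18 24 20
f 22 18 21
f 22 24 18
f 20 24 19
f 23 21 19
f 19 24 23
f 23 22 21
f 24 22 23
f 26 25 28
f 26 28 27
f 28 25 29
f 28 29 27
f 29 25 30
f 29 30 27
f 30 25 31
f 30 31 27
f 31 25 32
f 31 32 27
f 32 25 33
f 32 33 27
f 33 25 34
f 33 34 27
f 34 25 26
f 34 26 27
f 36 35 39
f 36 39 37
f 37 39 40
f 37 40 38
f 39 35 41
f 39 41 40
f 40 41 42
f 40 42 38
f 41 35 43
f 41 43 42
f 42 43 44
f 42 44 38
f 43 35 45
f 43 45 44
f 44 45 46
f 44 46 38
f 45 35 47
f 45 47 46
f 46 47 48
f 46 48 38
f 47 35 49
f 47 49 48
f 48 49 50
f 48 50 38
f 49 35 51
f 49 51 50
f 50 51 52
f 50 52 38
f 51 35 53
f 51 53 52
f 52 53 54
f 52 54 38
f 53 35 55
f 53 55 54
f 54 55 56
f 54 56 38
f 55 35 57
f 55 57 56
f 56 57 58
f 56 58 38
f 57 35 59
f 57 59 58
f 58 59 60
f 58 60 38
f 59 35 61
f 59 61 60
f 60 61 62
f 60 62 38
f 61 35 36
f 61 36 62
f 62 36 37
f 62 37 38



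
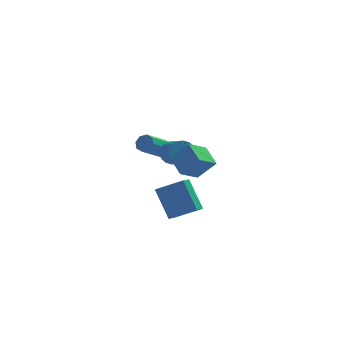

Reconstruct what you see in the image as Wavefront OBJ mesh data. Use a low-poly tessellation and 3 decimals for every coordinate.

v -0.785 4.368 0.625
v -0.266 3.98 0.75
v -1.396 2.823 1.84
v -1.915 3.212 1.715
v -0.317 4.35 1.09
v -1.447 3.193 2.18
v -0.642 4.731 1.158
v -1.772 3.574 2.248
v -1.051 4.899 0.913
v -2.181 3.743 2.003
v -1.304 4.757 0.5
v -2.434 3.6 1.59
v -1.253 4.387 0.16
v -2.383 3.23 1.25
v -0.928 4.006 0.092
v -2.058 2.849 1.182
v -0.519 3.837 0.337
v -1.649 2.681 1.427
v -0.236 2.688 1.134
v 0.527 2.794 0.73
v 1.019 1.658 1.362
v 0.256 1.552 1.766
v 0.574 2.996 1.057
v 1.066 1.86 1.689
v 0.46 3.137 1.399
v 0.952 2.001 2.031
v 0.209 3.189 1.689
v 0.701 2.053 2.321
v -0.131 3.142 1.869
v 0.361 2.006 2.5
v -0.491 3.005 1.903
v 0.001 1.869 2.535
v -0.801 2.805 1.785
v -0.309 1.669 2.417
v -0.999 2.582 1.538
v -0.507 1.446 2.17
v -1.046 2.38 1.211
v -0.554 1.244 1.843
v -0.932 2.239 0.869
v -0.44 1.103 1.501
v -0.681 2.187 0.579
v -0.189 1.051 1.211
v -0.341 2.234 0.4
v 0.151 1.098 1.031
v 0.019 2.371 0.365
v 0.511 1.235 0.997
v 0.329 2.571 0.483
v 0.821 1.435 1.115
v -0.713 -4.396 -0.386
v -1.442 -3.256 1.336
v -0.352 -3.684 -0.705
v -1.081 -2.543 1.017
v 0.841 -4.777 0.523
v 0.112 -3.636 2.245
v 1.202 -4.064 0.204
v 0.473 -2.924 1.926
v 0.042 -1.337 1.517
v -0.499 -0.097 2.165
v 1.068 -0.487 0.745
v 0.527 0.753 1.393
v 1.113 -1.513 2.747
v 0.572 -0.273 3.395
v 2.139 -0.663 1.975
v 1.598 0.577 2.623
f 2 1 5
f 2 5 3
f 3 5 6
f 3 6 4
f 5 1 7
f 5 7 6
f 6 7 8
f 6 8 4
f 7 1 9
f 7 9 8
f 8 9 10
f 8 10 4
f 9 1 11
f 9 11 10
f 10 11 12
f 10 12 4
f 11 1 13
f 11 13 12
f 12 13 14
f 12 14 4
f 13 1 15
f 13 15 14
f 14 15 16
f 14 16 4
f 15 1 17
f 15 17 16
f 16 17 18
f 16 18 4
f 17 1 2
f 17 2 18
f 18 2 3
f 18 3 4
f 20 19 23
f 20 23 21
f 21 23 24
f 21 24 22
f 23 19 25
f 23 25 24
f 24 25 26
f 24 26 22
f 25 19 27
f 25 27 26
f 26 27 28
f 26 28 22
f 27 19 29
f 27 29 28
f 28 29 30
f 28 30 22
f 29 19 31
f 29 31 30
f 30 31 32
f 30 32 22
f 31 19 33
f 31 33 32
f 32 33 34
f 32 34 22
f 33 19 35
f 33 35 34
f 34 35 36
f 34 36 22
f 35 19 37
f 35 37 36
f 36 37 38
f 36 38 22
f 37 19 39
f 37 39 38
f 38 39 40
f 38 40 22
f 39 19 41
f 39 41 40
f 40 41 42
f 40 42 22
f 41 19 43
f 41 43 42
f 42 43 44
f 42 44 22
f 43 19 45
f 43 45 44
f 44 45 46
f 44 46 22
f 45 19 47
f 45 47 46
f 46 47 48
f 46 48 22
f 47 19 20
f 47 20 48
f 48 20 21
f 48 21 22
f 50 52 49
f 53 50 49
f 49 52 51
f 51 53 49
f 50 56 52
f 54 50 53
f 54 56 50
f 52 56 51
f 55 53 51
f 51 56 55
f 55 54 53
f 56 54 55
f 58 60 57
f 61 58 57
f 57 60 59
f 59 61 57
f 58 64 60
f 62 58 61
f 62 64 58
f 60 64 59
f 63 61 59
f 59 64 63
f 63 62 61
f 64 62 63



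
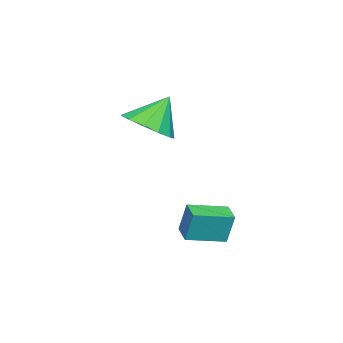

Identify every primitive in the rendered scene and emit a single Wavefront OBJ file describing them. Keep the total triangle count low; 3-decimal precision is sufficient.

v 2.507 0.187 0.139
v 2.512 0.466 1.264
v 1.65 1.25 -0.121
v 1.656 1.529 1.005
v 3.144 0.671 0.015
v 3.15 0.95 1.141
v 2.288 1.734 -0.244
v 2.293 2.013 0.881
v -1.075 -2.478 2.993
v -0.615 -3.232 3.56
v -1.745 -1.942 4.247
v -0.243 -2.772 3.563
v -0.135 -2.218 3.384
v -0.326 -1.747 3.081
v -0.754 -1.508 2.75
v -1.284 -1.576 2.496
v -1.747 -1.931 2.4
v -1.997 -2.459 2.492
v -1.954 -2.993 2.742
v -1.632 -3.364 3.073
v -1.133 -3.453 3.378
f 2 4 1
f 5 2 1
f 1 4 3
f 3 5 1
f 2 8 4
f 6 2 5
f 6 8 2
f 4 8 3
f 7 5 3
f 3 8 7
f 7 6 5
f 8 6 7
f 10 9 12
f 10 12 11
f 12 9 13
f 12 13 11
f 13 9 14
f 13 14 11
f 14 9 15
f 14 15 11
f 15 9 16
f 15 16 11
f 16 9 17
f 16 17 11
f 17 9 18
f 17 18 11
f 18 9 19
f 18 19 11
f 19 9 20
f 19 20 11
f 20 9 21
f 20 21 11
f 21 9 10
f 21 10 11



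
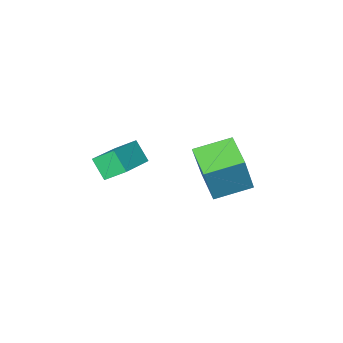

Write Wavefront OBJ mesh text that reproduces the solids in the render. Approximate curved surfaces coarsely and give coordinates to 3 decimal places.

v 2.365 -0.996 2.623
v 1.89 -0.407 3.164
v 2.338 -0.366 1.913
v 1.863 0.223 2.454
v 3.817 -0.323 3.166
v 3.342 0.266 3.707
v 3.79 0.307 2.456
v 3.315 0.896 2.997
v -1.905 0.715 0.848
v -1.28 0.927 2.608
v -1.394 1.964 0.515
v -0.769 2.177 2.276
v -0.611 0.083 0.464
v 0.014 0.296 2.225
v -0.1 1.333 0.132
v 0.525 1.545 1.892
f 2 4 1
f 5 2 1
f 1 4 3
f 3 5 1
f 2 8 4
f 6 2 5
f 6 8 2
f 4 8 3
f 7 5 3
f 3 8 7
f 7 6 5
f 8 6 7
f 10 12 9
f 13 10 9
f 9 12 11
f 11 13 9
f 10 16 12
f 14 10 13
f 14 16 10
f 12 16 11
f 15 13 11
f 11 16 15
f 15 14 13
f 16 14 15



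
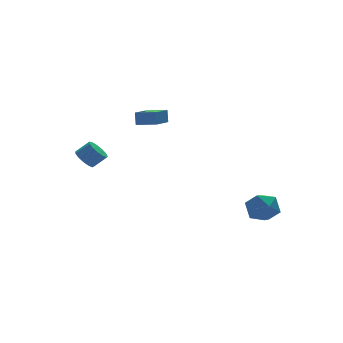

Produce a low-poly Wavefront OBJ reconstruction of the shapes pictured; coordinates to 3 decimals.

v -1.23 2.99 1.083
v -1.161 3.231 1.895
v 0.012 4.125 0.641
v 0.081 4.367 1.453
v -0.381 2.133 1.267
v -0.312 2.375 2.079
v 0.861 3.269 0.825
v 0.93 3.51 1.637
v -4.034 3.553 -1.19
v -3.594 3.318 -1.723
v -2.886 3.053 -1.023
v -3.326 3.287 -0.49
v -3.503 3.715 -1.665
v -2.796 3.45 -0.964
v -3.581 4.06 -1.455
v -2.874 3.795 -0.755
v -3.802 4.244 -1.162
v -3.095 3.979 -0.461
v -4.097 4.209 -0.877
v -3.39 3.944 -0.177
v -4.372 3.965 -0.692
v -3.665 3.7 0.008
v -4.539 3.59 -0.665
v -3.832 3.325 0.035
v -4.546 3.204 -0.805
v -3.839 2.938 -0.105
v -4.39 2.928 -1.067
v -3.683 2.662 -0.367
v -4.121 2.85 -1.368
v -3.414 2.585 -0.668
v -3.824 2.996 -1.613
v -3.117 2.73 -0.913
v 3.012 -2.792 -3.801
v 3.83 -3.348 -3.477
v 1.97 -3.952 -3.163
v 2.788 -4.508 -2.839
v 2.568 -3.595 -2.389
v 3.211 -2.879 -2.783
v 2.589 -4.421 -3.857
v 3.232 -3.705 -4.251
v 3.568 -4.355 -3.511
v 3.555 -3.845 -2.604
v 2.245 -3.455 -4.036
v 2.232 -2.945 -3.129
f 2 4 1
f 5 2 1
f 1 4 3
f 3 5 1
f 2 8 4
f 6 2 5
f 6 8 2
f 4 8 3
f 7 5 3
f 3 8 7
f 7 6 5
f 8 6 7
f 10 9 13
f 10 13 11
f 11 13 14
f 11 14 12
f 13 9 15
f 13 15 14
f 14 15 16
f 14 16 12
f 15 9 17
f 15 17 16
f 16 17 18
f 16 18 12
f 17 9 19
f 17 19 18
f 18 19 20
f 18 20 12
f 19 9 21
f 19 21 20
f 20 21 22
f 20 22 12
f 21 9 23
f 21 23 22
f 22 23 24
f 22 24 12
f 23 9 25
f 23 25 24
f 24 25 26
f 24 26 12
f 25 9 27
f 25 27 26
f 26 27 28
f 26 28 12
f 27 9 29
f 27 29 28
f 28 29 30
f 28 30 12
f 29 9 31
f 29 31 30
f 30 31 32
f 30 32 12
f 31 9 10
f 31 10 32
f 32 10 11
f 32 11 12
f 33 44 38
f 33 38 34
f 33 34 40
f 33 40 43
f 33 43 44
f 34 38 42
f 38 44 37
f 44 43 35
f 43 40 39
f 40 34 41
f 36 42 37
f 36 37 35
f 36 35 39
f 36 39 41
f 36 41 42
f 37 42 38
f 35 37 44
f 39 35 43
f 41 39 40
f 42 41 34



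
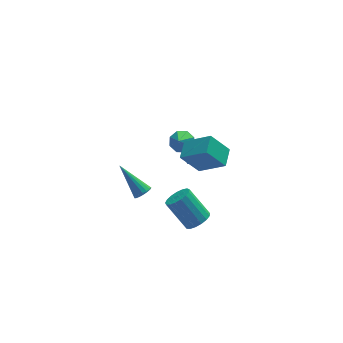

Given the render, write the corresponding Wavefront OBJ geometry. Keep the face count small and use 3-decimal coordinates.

v -1.055 -2.693 2.109
v 0.033 -3.443 3.029
v -0.609 -1.76 2.342
v 0.479 -2.51 3.262
v -0.159 -2.83 0.938
v 0.929 -3.58 1.858
v 0.287 -1.897 1.171
v 1.375 -2.647 2.091
v 0.021 1.184 -0.834
v 0.538 0.79 -0.948
v -0.321 0.496 -0.006
v 0.64 1.149 -0.608
v 0.38 1.528 -0.399
v -0.09 1.706 -0.446
v -0.495 1.579 -0.72
v -0.598 1.22 -1.06
v -0.337 0.84 -1.268
v 0.133 0.662 -1.222
v 0.198 1.431 -1.888
v 0.695 2.026 -2.034
v 0.965 0.634 -2.526
v 1.462 1.229 -2.672
v 1.381 0.954 -1.937
v 0.907 1.446 -1.543
v 0.753 1.214 -3.017
v 0.279 1.706 -2.623
v 1.038 1.891 -2.732
v 1.426 1.731 -2.064
v 0.234 0.929 -2.496
v 0.622 0.769 -1.828
v -0.04 -2.275 -3.836
v 0.548 -1.874 -3.729
v -0.271 -1.025 -2.397
v -0.86 -1.425 -2.504
v 0.365 -1.693 -3.958
v -0.454 -0.843 -2.625
v 0.089 -1.644 -4.158
v -0.73 -0.795 -2.826
v -0.216 -1.74 -4.285
v -1.035 -0.891 -2.953
v -0.482 -1.958 -4.309
v -1.301 -1.109 -2.977
v -0.646 -2.249 -4.225
v -1.465 -1.4 -2.892
v -0.672 -2.546 -4.051
v -1.491 -1.697 -2.719
v -0.553 -2.781 -3.829
v -1.372 -1.931 -2.496
v -0.316 -2.899 -3.608
v -1.135 -2.05 -2.275
v -0.017 -2.875 -3.439
v -0.836 -2.025 -2.107
v 0.277 -2.713 -3.362
v -0.542 -1.864 -2.029
v 0.499 -2.451 -3.393
v -0.32 -1.601 -2.06
v 0.597 -2.148 -3.525
v -0.223 -1.299 -2.193
v -2.03 1.03 -4.509
v -1.686 1.409 -4.6
v -2.95 2.19 -3.151
v -1.868 1.455 -4.763
v -2.088 1.403 -4.867
v -2.294 1.266 -4.89
v -2.44 1.074 -4.825
v -2.492 0.873 -4.689
v -2.437 0.708 -4.511
v -2.29 0.616 -4.332
v -2.082 0.619 -4.195
v -1.863 0.717 -4.129
v -1.682 0.886 -4.151
v -1.58 1.088 -4.255
v -1.581 1.277 -4.417
f 2 4 1
f 5 2 1
f 1 4 3
f 3 5 1
f 2 8 4
f 6 2 5
f 6 8 2
f 4 8 3
f 7 5 3
f 3 8 7
f 7 6 5
f 8 6 7
f 10 9 12
f 10 12 11
f 12 9 13
f 12 13 11
f 13 9 14
f 13 14 11
f 14 9 15
f 14 15 11
f 15 9 16
f 15 16 11
f 16 9 17
f 16 17 11
f 17 9 18
f 17 18 11
f 18 9 10
f 18 10 11
f 19 30 24
f 19 24 20
f 19 20 26
f 19 26 29
f 19 29 30
f 20 24 28
f 24 30 23
f 30 29 21
f 29 26 25
f 26 20 27
f 22 28 23
f 22 23 21
f 22 21 25
f 22 25 27
f 22 27 28
f 23 28 24
f 21 23 30
f 25 21 29
f 27 25 26
f 28 27 20
f 32 31 35
f 32 35 33
f 33 35 36
f 33 36 34
f 35 31 37
f 35 37 36
f 36 37 38
f 36 38 34
f 37 31 39
f 37 39 38
f 38 39 40
f 38 40 34
f 39 31 41
f 39 41 40
f 40 41 42
f 40 42 34
f 41 31 43
f 41 43 42
f 42 43 44
f 42 44 34
f 43 31 45
f 43 45 44
f 44 45 46
f 44 46 34
f 45 31 47
f 45 47 46
f 46 47 48
f 46 48 34
f 47 31 49
f 47 49 48
f 48 49 50
f 48 50 34
f 49 31 51
f 49 51 50
f 50 51 52
f 50 52 34
f 51 31 53
f 51 53 52
f 52 53 54
f 52 54 34
f 53 31 55
f 53 55 54
f 54 55 56
f 54 56 34
f 55 31 57
f 55 57 56
f 56 57 58
f 56 58 34
f 57 31 32
f 57 32 58
f 58 32 33
f 58 33 34
f 60 59 62
f 60 62 61
f 62 59 63
f 62 63 61
f 63 59 64
f 63 64 61
f 64 59 65
f 64 65 61
f 65 59 66
f 65 66 61
f 66 59 67
f 66 67 61
f 67 59 68
f 67 68 61
f 68 59 69
f 68 69 61
f 69 59 70
f 69 70 61
f 70 59 71
f 70 71 61
f 71 59 72
f 71 72 61
f 72 59 73
f 72 73 61
f 73 59 60
f 73 60 61



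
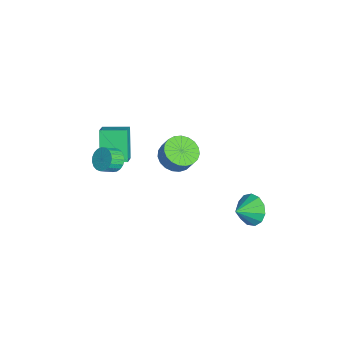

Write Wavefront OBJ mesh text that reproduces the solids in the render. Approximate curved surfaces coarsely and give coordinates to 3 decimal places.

v 0.175 0.22 -0.447
v 0.94 0.779 -0.965
v 1.35 1.119 0.009
v 0.585 0.56 0.527
v 0.61 1.081 -0.931
v 1.02 1.422 0.042
v 0.205 1.235 -0.814
v 0.614 1.575 0.159
v -0.206 1.213 -0.634
v 0.204 1.553 0.34
v -0.551 1.019 -0.421
v -0.141 1.36 0.553
v -0.77 0.687 -0.213
v -0.36 1.028 0.761
v -0.826 0.274 -0.045
v -0.416 0.615 0.929
v -0.709 -0.148 0.054
v -0.299 0.193 1.027
v -0.438 -0.507 0.066
v -0.029 -0.166 1.039
v -0.062 -0.74 -0.011
v 0.348 -0.399 0.962
v 0.355 -0.807 -0.163
v 0.765 -0.466 0.81
v 0.741 -0.697 -0.364
v 1.151 -0.356 0.609
v 1.029 -0.428 -0.58
v 1.439 -0.087 0.394
v 1.17 -0.047 -0.772
v 1.58 0.294 0.202
v 1.138 0.38 -0.908
v 1.548 0.72 0.065
v 1.904 4.464 -4.24
v 2.387 4.181 -5.176
v 2.556 3.456 -3.6
v 2.757 4.592 -4.907
v 2.856 4.961 -4.426
v 2.653 5.173 -3.887
v 2.212 5.159 -3.459
v 1.674 4.925 -3.28
v 1.208 4.544 -3.405
v 0.964 4.138 -3.796
v 1.018 3.835 -4.327
v 1.353 3.732 -4.831
v 1.864 3.861 -5.147
v 0.234 -3.276 -0.411
v 0.557 -3.612 -1.049
v 0.949 -4.339 -0.467
v 0.626 -4.004 0.171
v 0.795 -3.407 -0.952
v 1.187 -4.134 -0.371
v 0.935 -3.179 -0.761
v 1.327 -3.906 -0.18
v 0.954 -2.968 -0.51
v 1.346 -3.695 0.071
v 0.849 -2.81 -0.242
v 1.241 -3.537 0.339
v 0.637 -2.733 -0.003
v 1.029 -3.46 0.578
v 0.356 -2.75 0.166
v 0.748 -3.477 0.747
v 0.053 -2.858 0.235
v 0.445 -3.585 0.816
v -0.218 -3.038 0.192
v 0.174 -3.766 0.773
v -0.411 -3.26 0.045
v -0.019 -3.987 0.626
v -0.493 -3.484 -0.18
v -0.101 -4.211 0.401
v -0.449 -3.672 -0.446
v -0.057 -4.4 0.135
v -0.287 -3.792 -0.705
v 0.105 -4.52 -0.124
v -0.034 -3.823 -0.914
v 0.357 -4.55 -0.333
v 0.264 -3.759 -1.035
v 0.656 -4.486 -0.454
v -2.317 -3.852 -2.876
v -3.617 -3.771 -1.115
v -2.083 -2.232 -2.777
v -3.383 -2.151 -1.016
v -1.177 -4.069 -2.024
v -2.477 -3.988 -0.263
v -0.943 -2.449 -1.925
v -2.243 -2.368 -0.164
f 2 1 5
f 2 5 3
f 3 5 6
f 3 6 4
f 5 1 7
f 5 7 6
f 6 7 8
f 6 8 4
f 7 1 9
f 7 9 8
f 8 9 10
f 8 10 4
f 9 1 11
f 9 11 10
f 10 11 12
f 10 12 4
f 11 1 13
f 11 13 12
f 12 13 14
f 12 14 4
f 13 1 15
f 13 15 14
f 14 15 16
f 14 16 4
f 15 1 17
f 15 17 16
f 16 17 18
f 16 18 4
f 17 1 19
f 17 19 18
f 18 19 20
f 18 20 4
f 19 1 21
f 19 21 20
f 20 21 22
f 20 22 4
f 21 1 23
f 21 23 22
f 22 23 24
f 22 24 4
f 23 1 25
f 23 25 24
f 24 25 26
f 24 26 4
f 25 1 27
f 25 27 26
f 26 27 28
f 26 28 4
f 27 1 29
f 27 29 28
f 28 29 30
f 28 30 4
f 29 1 31
f 29 31 30
f 30 31 32
f 30 32 4
f 31 1 2
f 31 2 32
f 32 2 3
f 32 3 4
f 34 33 36
f 34 36 35
f 36 33 37
f 36 37 35
f 37 33 38
f 37 38 35
f 38 33 39
f 38 39 35
f 39 33 40
f 39 40 35
f 40 33 41
f 40 41 35
f 41 33 42
f 41 42 35
f 42 33 43
f 42 43 35
f 43 33 44
f 43 44 35
f 44 33 45
f 44 45 35
f 45 33 34
f 45 34 35
f 47 46 50
f 47 50 48
f 48 50 51
f 48 51 49
f 50 46 52
f 50 52 51
f 51 52 53
f 51 53 49
f 52 46 54
f 52 54 53
f 53 54 55
f 53 55 49
f 54 46 56
f 54 56 55
f 55 56 57
f 55 57 49
f 56 46 58
f 56 58 57
f 57 58 59
f 57 59 49
f 58 46 60
f 58 60 59
f 59 60 61
f 59 61 49
f 60 46 62
f 60 62 61
f 61 62 63
f 61 63 49
f 62 46 64
f 62 64 63
f 63 64 65
f 63 65 49
f 64 46 66
f 64 66 65
f 65 66 67
f 65 67 49
f 66 46 68
f 66 68 67
f 67 68 69
f 67 69 49
f 68 46 70
f 68 70 69
f 69 70 71
f 69 71 49
f 70 46 72
f 70 72 71
f 71 72 73
f 71 73 49
f 72 46 74
f 72 74 73
f 73 74 75
f 73 75 49
f 74 46 76
f 74 76 75
f 75 76 77
f 75 77 49
f 76 46 47
f 76 47 77
f 77 47 48
f 77 48 49
f 79 81 78
f 82 79 78
f 78 81 80
f 80 82 78
f 79 85 81
f 83 79 82
f 83 85 79
f 81 85 80
f 84 82 80
f 80 85 84
f 84 83 82
f 85 83 84



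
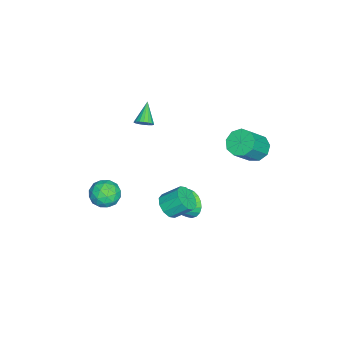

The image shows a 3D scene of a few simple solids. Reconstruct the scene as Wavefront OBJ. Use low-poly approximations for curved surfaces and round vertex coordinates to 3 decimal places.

v -4.03 4.329 -0.394
v -3.309 4.092 -1.075
v -2.069 3.355 0.492
v -2.79 3.591 1.174
v -3.214 4.744 -0.844
v -1.974 4.006 0.723
v -3.501 5.201 -0.402
v -2.261 4.463 1.165
v -4.035 5.25 0.044
v -2.795 4.513 1.611
v -4.567 4.868 0.285
v -3.327 4.131 1.852
v -4.848 4.234 0.209
v -3.608 3.496 1.776
v -4.746 3.644 -0.15
v -3.506 2.907 1.418
v -4.309 3.374 -0.622
v -3.069 2.637 0.945
v -3.741 3.551 -0.988
v -2.501 2.814 0.579
v 3.621 0.556 0.381
v 4.458 0.808 0.213
v 4.316 1.896 1.13
v 3.479 1.644 1.299
v 4.128 1.065 -0.144
v 3.986 2.153 0.773
v 3.604 1.128 -0.3
v 3.462 2.216 0.617
v 3.087 0.973 -0.196
v 2.945 2.061 0.721
v 2.774 0.658 0.129
v 2.632 1.746 1.046
v 2.784 0.304 0.55
v 2.642 1.392 1.467
v 3.114 0.047 0.907
v 2.972 1.135 1.824
v 3.638 -0.016 1.063
v 3.496 1.072 1.98
v 4.155 0.139 0.959
v 4.013 1.227 1.876
v 4.468 0.454 0.634
v 4.326 1.542 1.551
v 0.925 1.206 -1.948
v 1.538 1.518 -2.755
v 2.415 0.134 -1.232
v 1.618 1.83 -2.453
v 1.578 2.034 -2.065
v 1.425 2.095 -1.656
v 1.186 2.002 -1.297
v 0.901 1.771 -1.051
v 0.621 1.443 -0.961
v 0.394 1.074 -1.04
v 0.258 0.728 -1.277
v 0.238 0.465 -1.63
v 0.337 0.329 -2.038
v 0.537 0.346 -2.43
v 0.805 0.511 -2.739
v 1.093 0.796 -2.911
v 1.353 1.153 -2.917
v 0.718 -3.348 -1.226
v 1.69 -3.593 -0.845
v 1.01 -4.347 -2.615
v 1.982 -4.592 -2.234
v 1.104 -4.96 -1.74
v 0.924 -4.343 -0.882
v 1.776 -3.597 -2.578
v 1.596 -2.98 -1.72
v 2.344 -3.747 -1.681
v 1.929 -4.59 -1.163
v 0.771 -3.35 -2.297
v 0.356 -4.193 -1.779
v 1.178 -3.383 -0.914
v 1.522 -4.557 -2.546
v 1.006 -4.773 -2.256
v 1.577 -4.917 -2.032
v 0.728 -3.824 -0.935
v 1.299 -3.968 -0.711
v 0.955 -4.771 -1.237
v 1.401 -3.972 -2.749
v 1.972 -4.116 -2.525
v 1.123 -3.023 -1.428
v 1.694 -3.167 -1.204
v 1.745 -3.169 -2.223
v 2.134 -3.618 -1.181
v 2.306 -4.204 -1.997
v 2.185 -3.62 -2.2
v 2.079 -3.257 -1.695
v 1.89 -4.113 -0.877
v 2.062 -4.7 -1.693
v 1.546 -4.916 -1.403
v 1.44 -4.553 -0.898
v 2.275 -4.203 -1.368
v 0.638 -3.24 -1.767
v 0.81 -3.827 -2.583
v 1.26 -3.387 -2.562
v 1.154 -3.024 -2.057
v 0.394 -3.736 -1.463
v 0.566 -4.322 -2.279
v 0.621 -4.683 -1.765
v 0.515 -4.32 -1.26
v 0.425 -3.737 -2.092
v -1.765 -2.241 2.781
v -1.46 -1.879 3.212
v -3.055 -2.319 3.759
v -1.594 -1.686 3.051
v -1.762 -1.603 2.836
v -1.931 -1.646 2.611
v -2.067 -1.807 2.419
v -2.143 -2.054 2.299
v -2.144 -2.338 2.274
v -2.07 -2.602 2.35
v -1.937 -2.795 2.511
v -1.769 -2.878 2.726
v -1.6 -2.835 2.951
v -1.464 -2.674 3.143
v -1.388 -2.427 3.263
v -1.387 -2.144 3.288
f 2 1 5
f 2 5 3
f 3 5 6
f 3 6 4
f 5 1 7
f 5 7 6
f 6 7 8
f 6 8 4
f 7 1 9
f 7 9 8
f 8 9 10
f 8 10 4
f 9 1 11
f 9 11 10
f 10 11 12
f 10 12 4
f 11 1 13
f 11 13 12
f 12 13 14
f 12 14 4
f 13 1 15
f 13 15 14
f 14 15 16
f 14 16 4
f 15 1 17
f 15 17 16
f 16 17 18
f 16 18 4
f 17 1 19
f 17 19 18
f 18 19 20
f 18 20 4
f 19 1 2
f 19 2 20
f 20 2 3
f 20 3 4
f 22 21 25
f 22 25 23
f 23 25 26
f 23 26 24
f 25 21 27
f 25 27 26
f 26 27 28
f 26 28 24
f 27 21 29
f 27 29 28
f 28 29 30
f 28 30 24
f 29 21 31
f 29 31 30
f 30 31 32
f 30 32 24
f 31 21 33
f 31 33 32
f 32 33 34
f 32 34 24
f 33 21 35
f 33 35 34
f 34 35 36
f 34 36 24
f 35 21 37
f 35 37 36
f 36 37 38
f 36 38 24
f 37 21 39
f 37 39 38
f 38 39 40
f 38 40 24
f 39 21 41
f 39 41 40
f 40 41 42
f 40 42 24
f 41 21 22
f 41 22 42
f 42 22 23
f 42 23 24
f 44 43 46
f 44 46 45
f 46 43 47
f 46 47 45
f 47 43 48
f 47 48 45
f 48 43 49
f 48 49 45
f 49 43 50
f 49 50 45
f 50 43 51
f 50 51 45
f 51 43 52
f 51 52 45
f 52 43 53
f 52 53 45
f 53 43 54
f 53 54 45
f 54 43 55
f 54 55 45
f 55 43 56
f 55 56 45
f 56 43 57
f 56 57 45
f 57 43 58
f 57 58 45
f 58 43 59
f 58 59 45
f 59 43 44
f 59 44 45
f 60 97 76
f 97 71 100
f 76 100 65
f 97 100 76
f 60 76 72
f 76 65 77
f 72 77 61
f 76 77 72
f 60 72 81
f 72 61 82
f 81 82 67
f 72 82 81
f 60 81 93
f 81 67 96
f 93 96 70
f 81 96 93
f 60 93 97
f 93 70 101
f 97 101 71
f 93 101 97
f 61 77 88
f 77 65 91
f 88 91 69
f 77 91 88
f 65 100 78
f 100 71 99
f 78 99 64
f 100 99 78
f 71 101 98
f 101 70 94
f 98 94 62
f 101 94 98
f 70 96 95
f 96 67 83
f 95 83 66
f 96 83 95
f 67 82 87
f 82 61 84
f 87 84 68
f 82 84 87
f 63 89 75
f 89 69 90
f 75 90 64
f 89 90 75
f 63 75 73
f 75 64 74
f 73 74 62
f 75 74 73
f 63 73 80
f 73 62 79
f 80 79 66
f 73 79 80
f 63 80 85
f 80 66 86
f 85 86 68
f 80 86 85
f 63 85 89
f 85 68 92
f 89 92 69
f 85 92 89
f 64 90 78
f 90 69 91
f 78 91 65
f 90 91 78
f 62 74 98
f 74 64 99
f 98 99 71
f 74 99 98
f 66 79 95
f 79 62 94
f 95 94 70
f 79 94 95
f 68 86 87
f 86 66 83
f 87 83 67
f 86 83 87
f 69 92 88
f 92 68 84
f 88 84 61
f 92 84 88
f 103 102 105
f 103 105 104
f 105 102 106
f 105 106 104
f 106 102 107
f 106 107 104
f 107 102 108
f 107 108 104
f 108 102 109
f 108 109 104
f 109 102 110
f 109 110 104
f 110 102 111
f 110 111 104
f 111 102 112
f 111 112 104
f 112 102 113
f 112 113 104
f 113 102 114
f 113 114 104
f 114 102 115
f 114 115 104
f 115 102 116
f 115 116 104
f 116 102 117
f 116 117 104
f 117 102 103
f 117 103 104



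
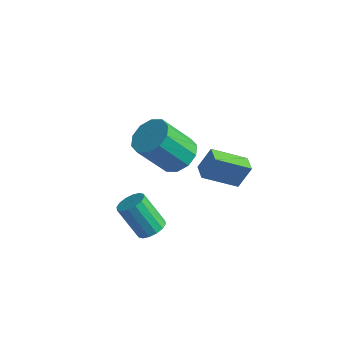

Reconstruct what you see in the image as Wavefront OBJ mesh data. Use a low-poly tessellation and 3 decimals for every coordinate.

v -0.187 -1.665 -1.42
v 0.263 -1.344 -1.078
v -0.662 -1.515 0.302
v -1.113 -1.835 -0.04
v 0.053 -1.106 -1.189
v -0.872 -1.277 0.19
v -0.221 -1.018 -1.363
v -1.147 -1.189 0.017
v -0.487 -1.103 -1.551
v -1.412 -1.274 -0.172
v -0.672 -1.338 -1.705
v -1.597 -1.509 -0.325
v -0.727 -1.661 -1.782
v -1.653 -1.832 -0.402
v -0.638 -1.985 -1.762
v -1.563 -2.156 -0.382
v -0.428 -2.223 -1.65
v -1.353 -2.394 -0.271
v -0.153 -2.311 -1.477
v -1.079 -2.482 -0.097
v 0.112 -2.226 -1.288
v -0.813 -2.397 0.091
v 0.297 -1.991 -1.135
v -0.628 -2.162 0.245
v 0.353 -1.668 -1.058
v -0.573 -1.839 0.322
v -1.098 1.41 0.511
v -0.283 0.957 0.635
v -1.048 0.017 2.214
v -1.862 0.47 2.089
v -0.262 1.451 0.94
v -1.027 0.511 2.518
v -0.56 1.93 1.081
v -1.325 0.99 2.659
v -1.063 2.21 1.004
v -1.828 1.27 2.582
v -1.579 2.184 0.738
v -2.344 1.244 2.317
v -1.912 1.863 0.386
v -2.677 0.923 1.965
v -1.933 1.369 0.082
v -2.698 0.429 1.66
v -1.635 0.89 -0.059
v -2.4 -0.05 1.519
v -1.132 0.61 0.018
v -1.897 -0.33 1.596
v -0.616 0.636 0.283
v -1.381 -0.304 1.862
v -0.504 2.196 -1.277
v -0.165 2.673 -0.229
v -1.106 2.764 -1.34
v -0.767 3.24 -0.292
v 0.607 3.28 -2.128
v 0.946 3.756 -1.08
v 0.005 3.847 -2.191
v 0.344 4.324 -1.143
f 2 1 5
f 2 5 3
f 3 5 6
f 3 6 4
f 5 1 7
f 5 7 6
f 6 7 8
f 6 8 4
f 7 1 9
f 7 9 8
f 8 9 10
f 8 10 4
f 9 1 11
f 9 11 10
f 10 11 12
f 10 12 4
f 11 1 13
f 11 13 12
f 12 13 14
f 12 14 4
f 13 1 15
f 13 15 14
f 14 15 16
f 14 16 4
f 15 1 17
f 15 17 16
f 16 17 18
f 16 18 4
f 17 1 19
f 17 19 18
f 18 19 20
f 18 20 4
f 19 1 21
f 19 21 20
f 20 21 22
f 20 22 4
f 21 1 23
f 21 23 22
f 22 23 24
f 22 24 4
f 23 1 25
f 23 25 24
f 24 25 26
f 24 26 4
f 25 1 2
f 25 2 26
f 26 2 3
f 26 3 4
f 28 27 31
f 28 31 29
f 29 31 32
f 29 32 30
f 31 27 33
f 31 33 32
f 32 33 34
f 32 34 30
f 33 27 35
f 33 35 34
f 34 35 36
f 34 36 30
f 35 27 37
f 35 37 36
f 36 37 38
f 36 38 30
f 37 27 39
f 37 39 38
f 38 39 40
f 38 40 30
f 39 27 41
f 39 41 40
f 40 41 42
f 40 42 30
f 41 27 43
f 41 43 42
f 42 43 44
f 42 44 30
f 43 27 45
f 43 45 44
f 44 45 46
f 44 46 30
f 45 27 47
f 45 47 46
f 46 47 48
f 46 48 30
f 47 27 28
f 47 28 48
f 48 28 29
f 48 29 30
f 50 52 49
f 53 50 49
f 49 52 51
f 51 53 49
f 50 56 52
f 54 50 53
f 54 56 50
f 52 56 51
f 55 53 51
f 51 56 55
f 55 54 53
f 56 54 55

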